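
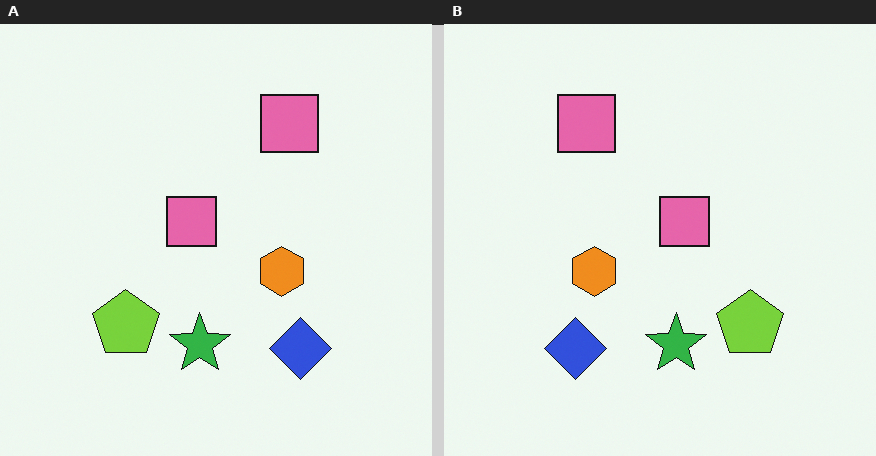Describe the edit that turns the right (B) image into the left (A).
Flipped horizontally (left ↔ right).

The lime pentagon is in the bottom-right of the right (B) image and the bottom-left of the left (A) — shapes on opposite sides of the vertical midline have swapped in a mirror flip.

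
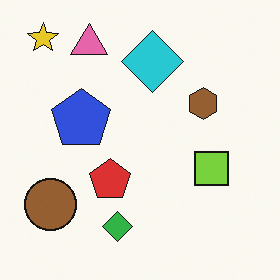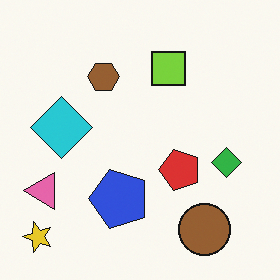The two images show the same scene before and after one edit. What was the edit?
This is the original image rotated 90° counter-clockwise.

The yellow star sits in the top-left of the first image and the bottom-left of the second — consistent with a whole-image 90° counter-clockwise rotation.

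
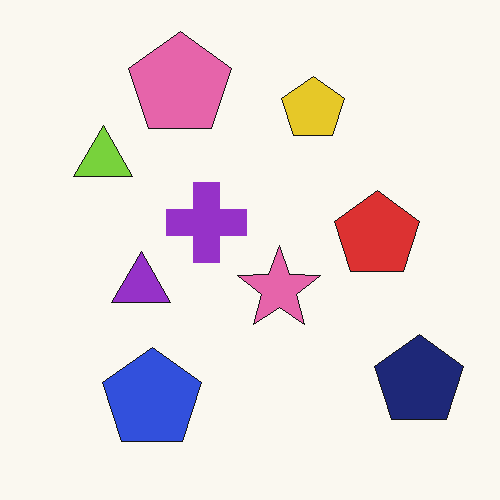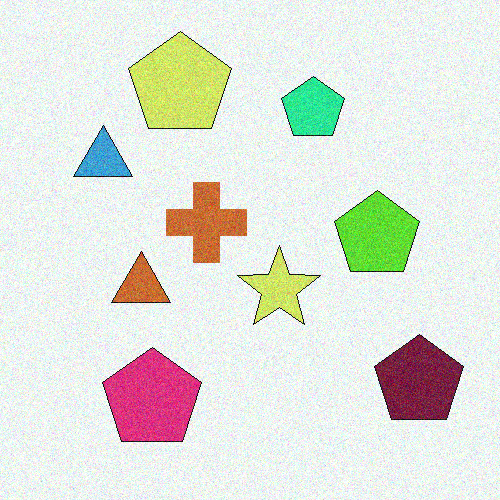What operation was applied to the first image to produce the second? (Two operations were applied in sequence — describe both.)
Hue-shifted noticeably, then degraded with moderate additive noise.

Every shape's color has rotated by the same amount around the hue wheel — a uniform hue shift. Random speckle covers the whole image, including the flat background.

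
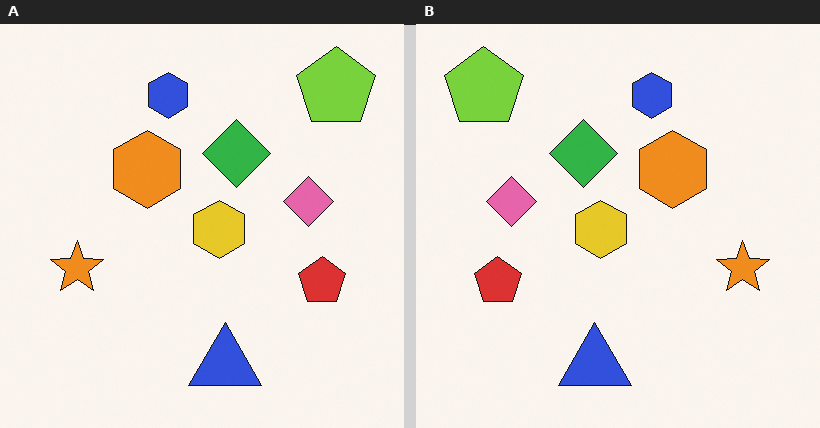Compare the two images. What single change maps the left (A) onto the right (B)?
The right (B) image is the left (A) flipped horizontally (left ↔ right).

The lime pentagon is in the top-right of the left (A) image and the top-left of the right (B) — shapes on opposite sides of the vertical midline have swapped in a mirror flip.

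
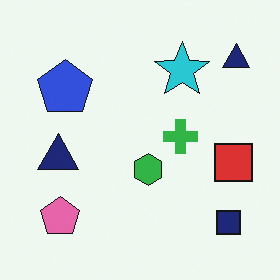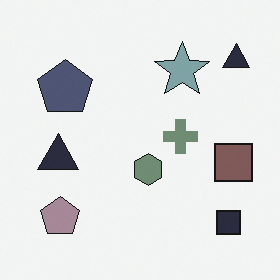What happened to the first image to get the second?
This is the original image heavily desaturated.

All colors are more muted and greyish — a global saturation change.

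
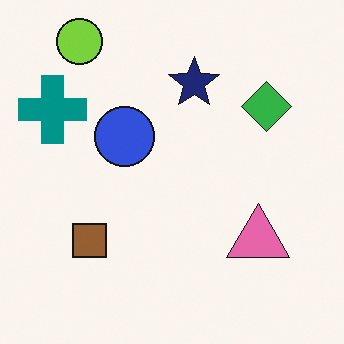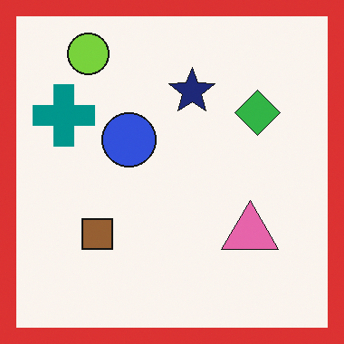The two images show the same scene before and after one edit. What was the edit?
The transformation is: framed with a red border.

A solid red frame runs around the edge of the second image, with the content slightly shrunk inside it.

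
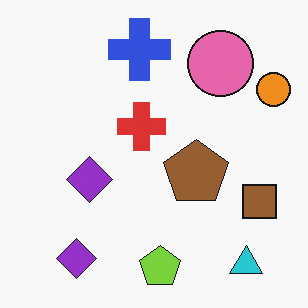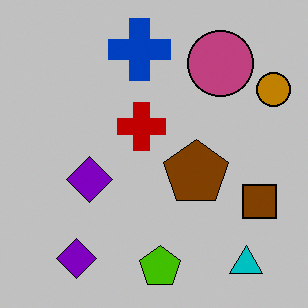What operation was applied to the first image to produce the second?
It was aggressively posterized.

Each flat color has snapped to a coarser quantized level — most visibly, the near-white background has dropped to a flat grey.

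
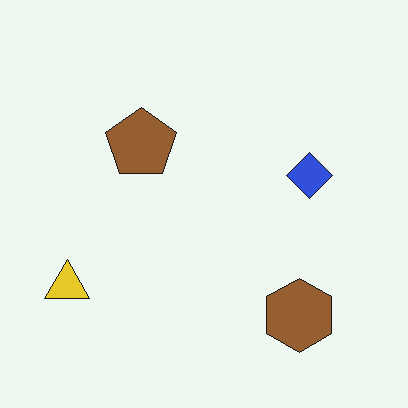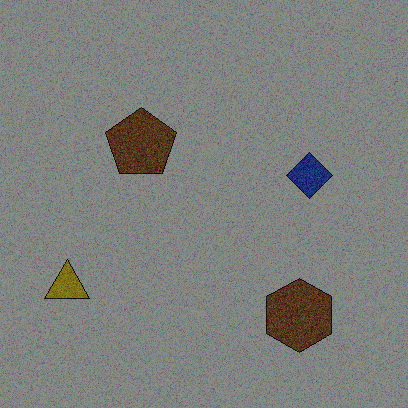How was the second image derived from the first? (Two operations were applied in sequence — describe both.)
The second image is the first degraded with heavy additive noise, then noticeably darkened.

Random speckle covers the whole image, including the flat background. Every pixel — background and shapes alike — is uniformly darkened.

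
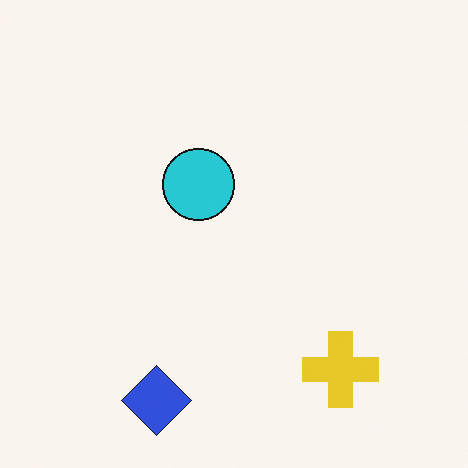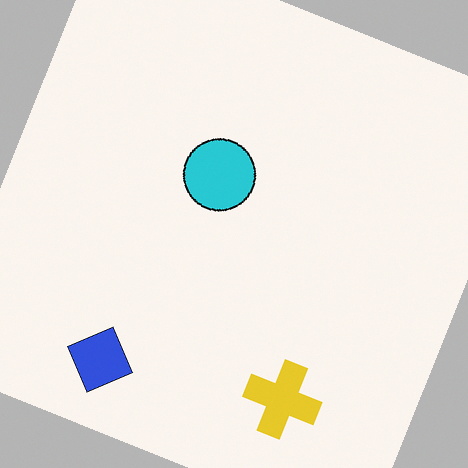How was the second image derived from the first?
It was rotated clockwise by a moderate amount.

Every shape is tilted by the same angle and the image corners show triangular fill wedges — a whole-image rotation by a non-right angle.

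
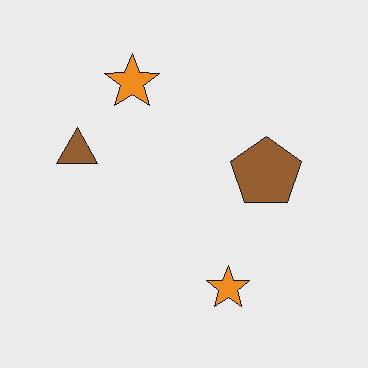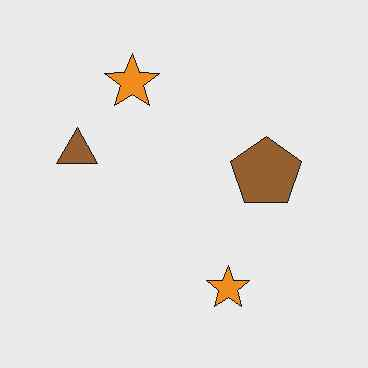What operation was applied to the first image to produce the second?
The image was given moderate JPEG compression.

Blocky 8×8 compression artifacts appear around shape edges and the flat background shows ringing — characteristic JPEG degradation.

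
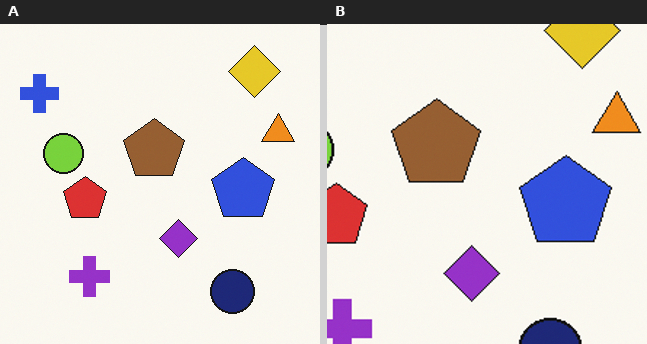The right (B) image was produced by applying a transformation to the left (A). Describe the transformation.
The transformation is: cropped slightly and scaled back up.

The visible shapes are larger and the field of view is narrower; shapes near the original edges may be partly or wholly outside the frame — a crop-and-rescale.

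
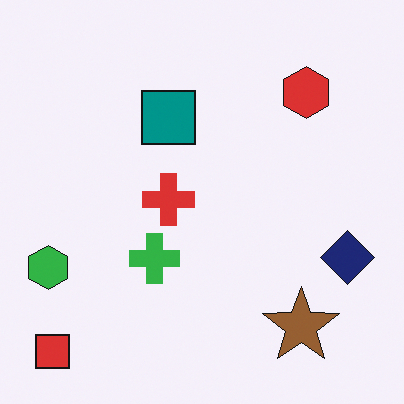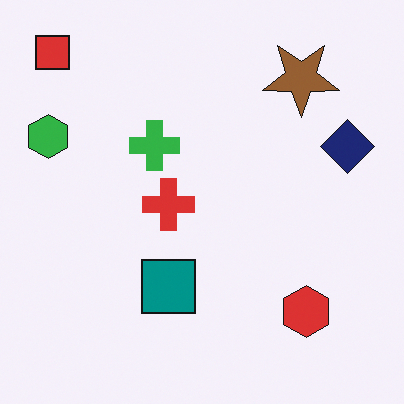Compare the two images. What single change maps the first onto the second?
This is the original image flipped vertically (top ↔ bottom).

The red square is in the bottom-left of the first image and the top-left of the second — shapes on opposite sides of the horizontal midline have swapped in a mirror flip.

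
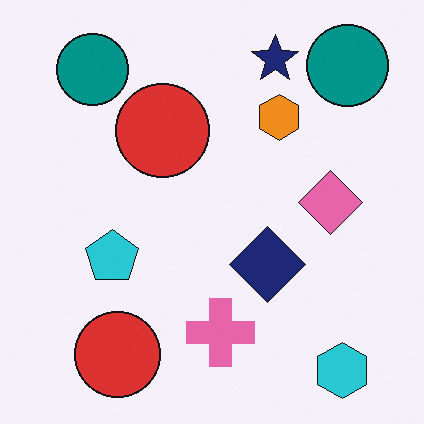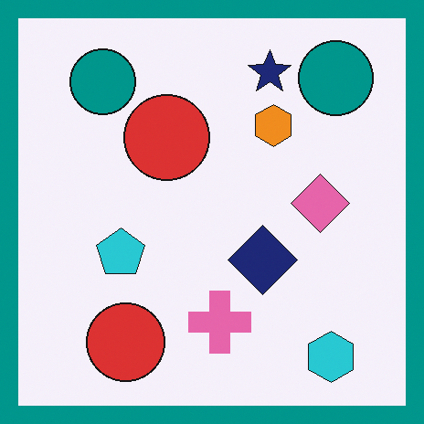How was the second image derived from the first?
The transformation is: framed with a teal border.

A solid teal frame runs around the edge of the second image, with the content slightly shrunk inside it.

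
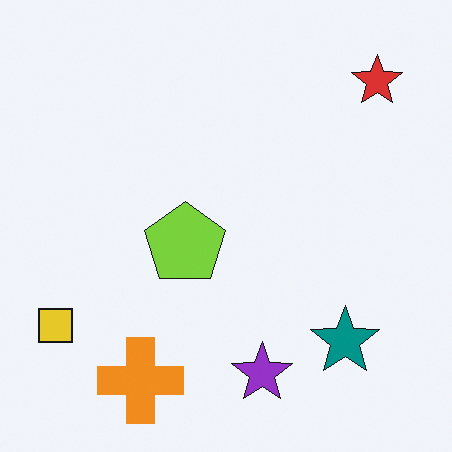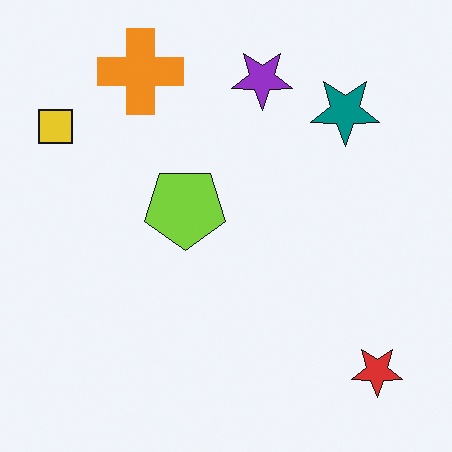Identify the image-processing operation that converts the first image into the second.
The second image is the first flipped vertically (top ↔ bottom).

The orange cross is in the bottom-left of the first image and the top-left of the second — shapes on opposite sides of the horizontal midline have swapped in a mirror flip.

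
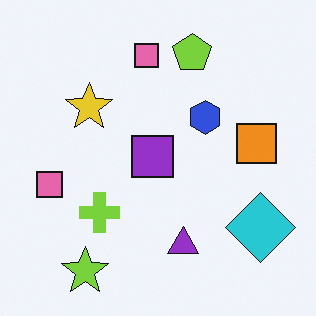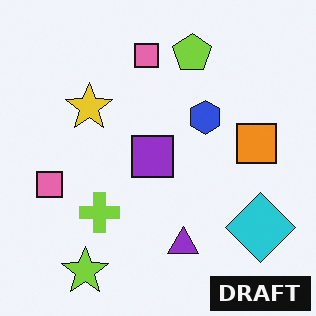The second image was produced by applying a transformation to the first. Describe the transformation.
The image was watermarked with the text "DRAFT" in the lower-right corner.

A dark label reading "DRAFT" appears in the lower-right corner.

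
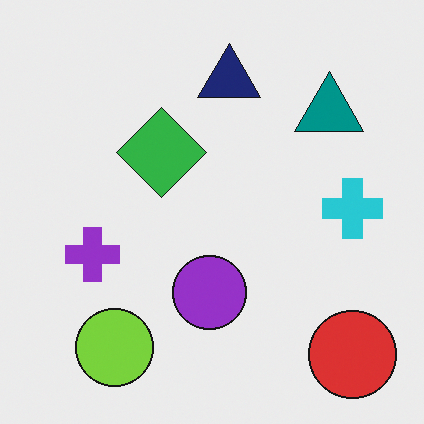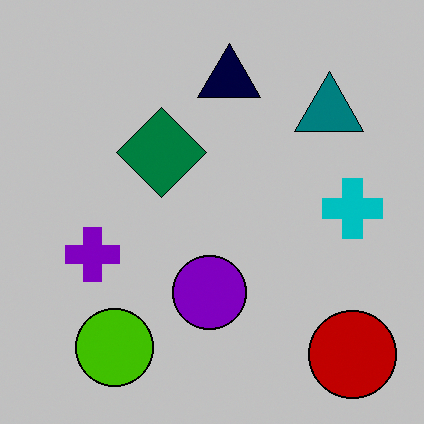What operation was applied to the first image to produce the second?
The image was aggressively posterized.

Each flat color has snapped to a coarser quantized level — most visibly, the near-white background has dropped to a flat grey.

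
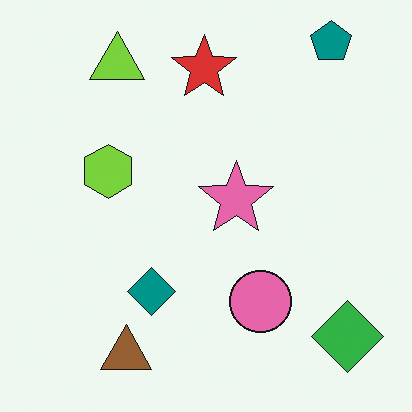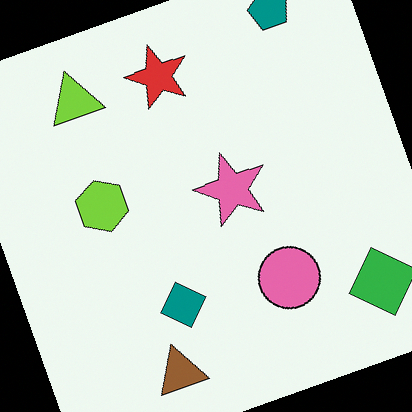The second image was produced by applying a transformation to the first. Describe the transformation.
Rotated counter-clockwise by a moderate amount.

Every shape is tilted by the same angle and the image corners show triangular fill wedges — a whole-image rotation by a non-right angle.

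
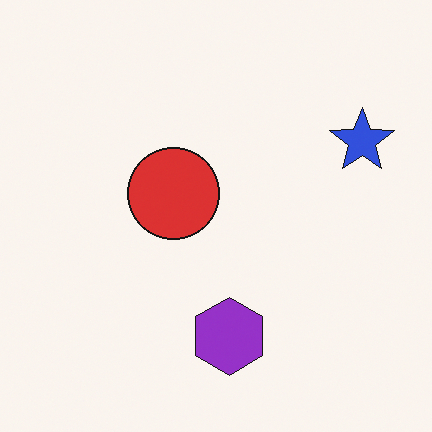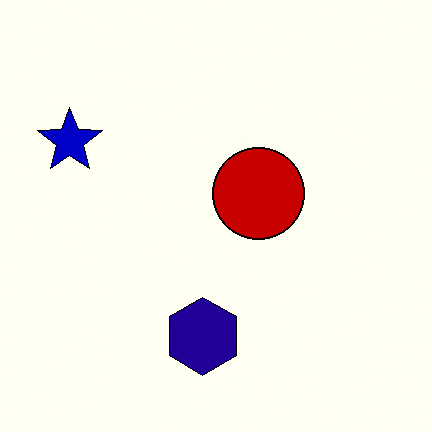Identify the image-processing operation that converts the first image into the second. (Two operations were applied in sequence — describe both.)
Given much higher contrast, then flipped horizontally (left ↔ right).

Tones are pushed away from mid-grey across the whole image — a global contrast change. The blue star is in the top-right of the first image and the top-left of the second — shapes on opposite sides of the vertical midline have swapped in a mirror flip.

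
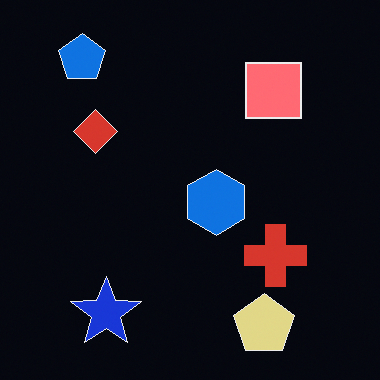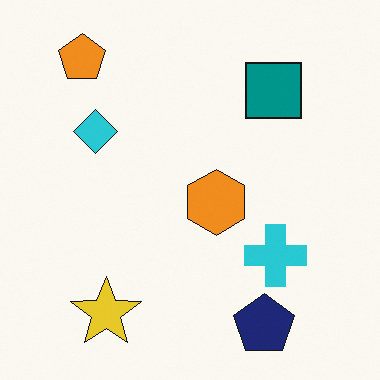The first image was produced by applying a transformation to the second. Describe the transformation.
The transformation is: color-inverted (negative).

The light background has become dark and every shape's color is its complement — a photographic negative.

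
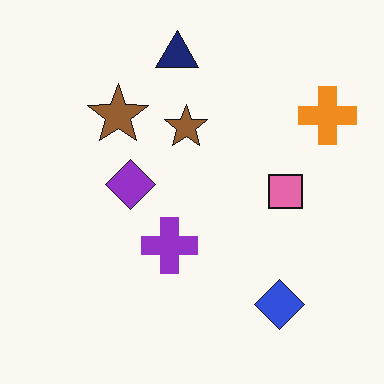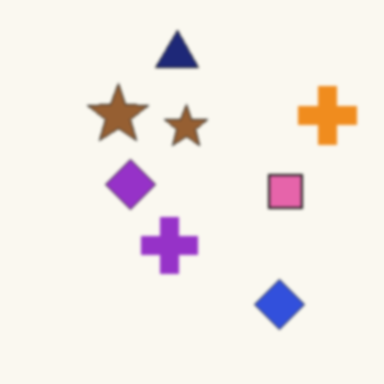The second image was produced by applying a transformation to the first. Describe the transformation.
This is the original image given a subtle gaussian blur.

Shape edges and outlines are uniformly softened across the whole image.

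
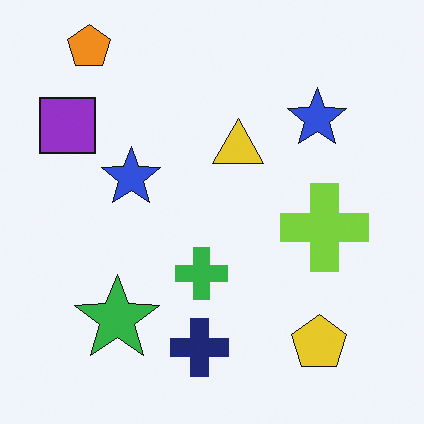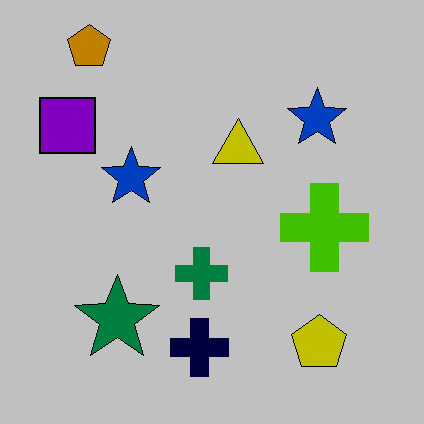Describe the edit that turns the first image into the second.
This is the original image aggressively posterized.

Each flat color has snapped to a coarser quantized level — most visibly, the near-white background has dropped to a flat grey.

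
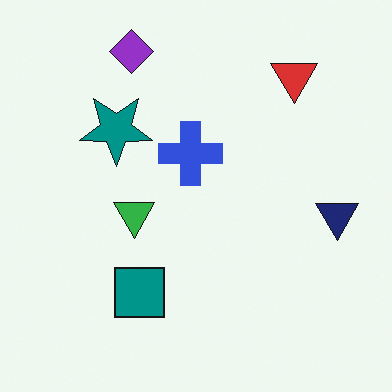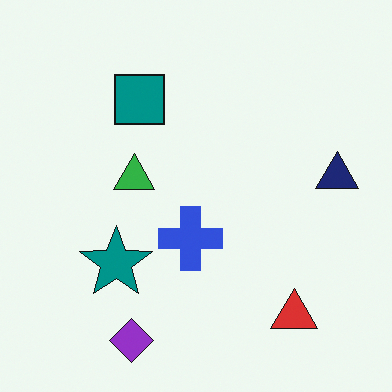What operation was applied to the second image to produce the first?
Flipped vertically (top ↔ bottom).

The purple diamond is in the bottom of the second image and the top of the first — shapes on opposite sides of the horizontal midline have swapped in a mirror flip.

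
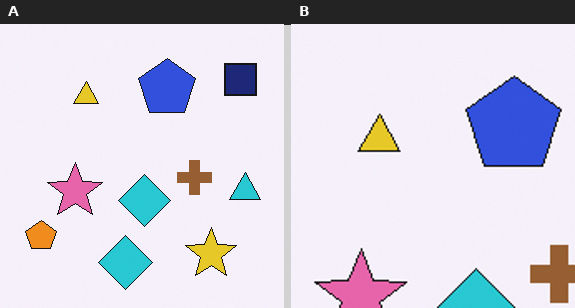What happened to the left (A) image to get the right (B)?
Cropped tightly and scaled back up.

The visible shapes are larger and the field of view is narrower; shapes near the original edges may be partly or wholly outside the frame — a crop-and-rescale.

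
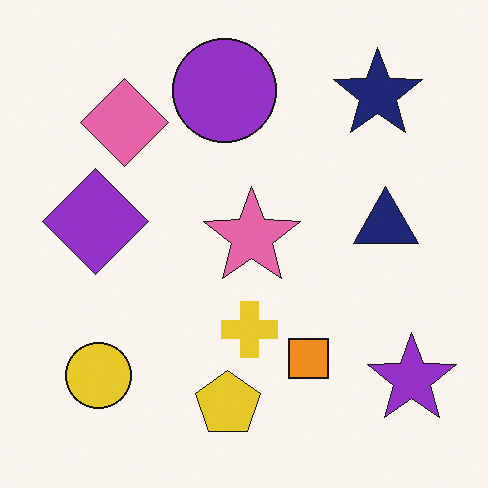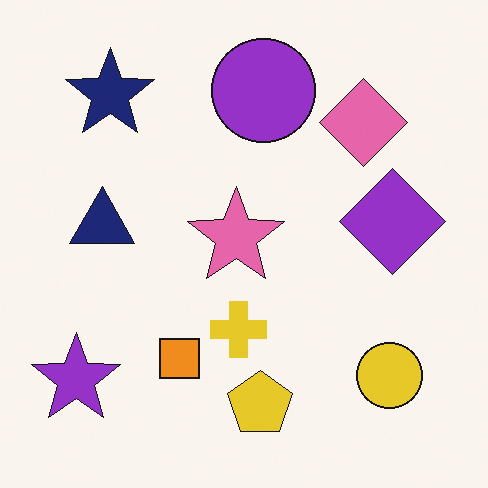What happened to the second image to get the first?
The first image is the second flipped horizontally (left ↔ right).

The purple star is in the bottom-left of the second image and the bottom-right of the first — shapes on opposite sides of the vertical midline have swapped in a mirror flip.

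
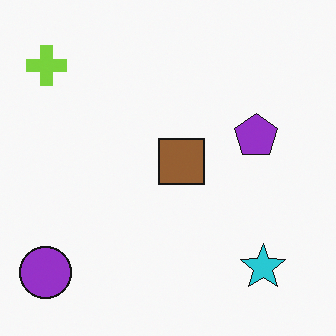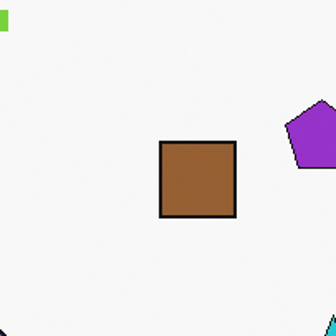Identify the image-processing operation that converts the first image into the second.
The image was cropped tightly and scaled back up.

The visible shapes are larger and the field of view is narrower; shapes near the original edges may be partly or wholly outside the frame — a crop-and-rescale.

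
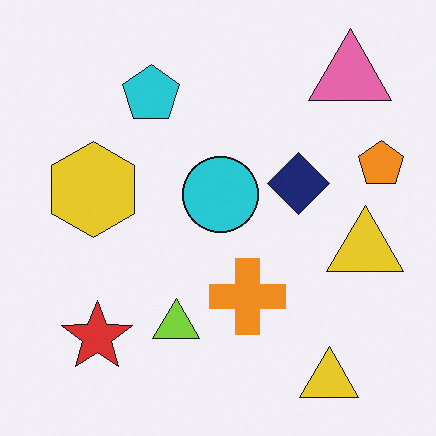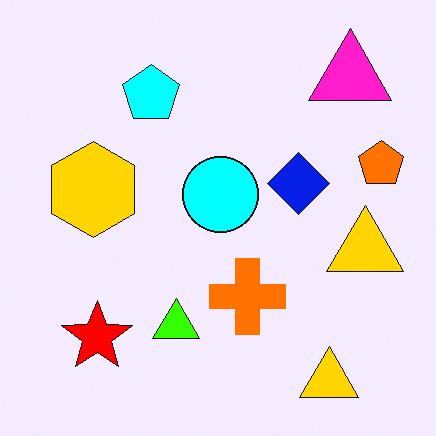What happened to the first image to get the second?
The transformation is: made much more vivid (saturation change).

All colors are more vivid — a global saturation change.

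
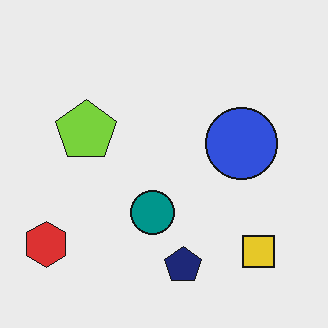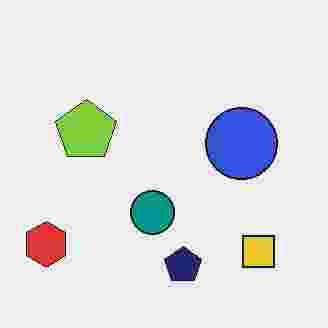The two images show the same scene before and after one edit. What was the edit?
The transformation is: degraded with heavy JPEG compression.

Blocky 8×8 compression artifacts appear around shape edges and the flat background shows ringing — characteristic JPEG degradation.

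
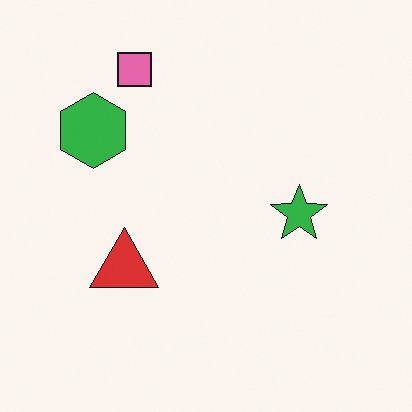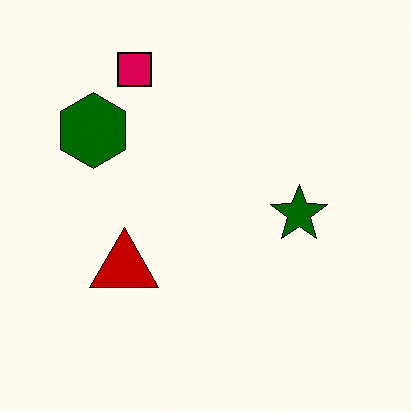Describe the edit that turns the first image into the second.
This is the original image boosted in contrast.

Tones are pushed away from mid-grey across the whole image — a global contrast change.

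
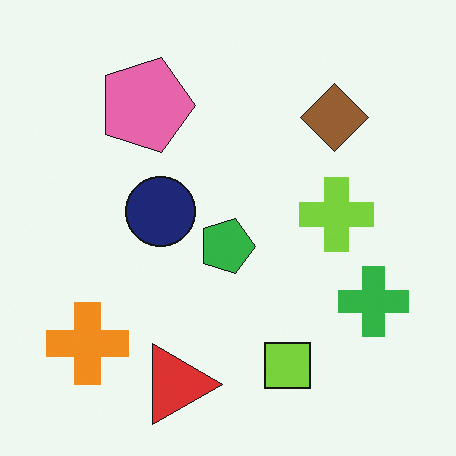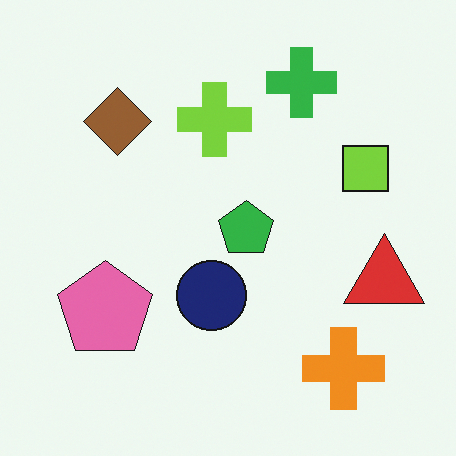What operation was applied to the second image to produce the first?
The image was rotated 90° clockwise.

The orange cross sits in the bottom-right of the second image and the bottom-left of the first — consistent with a whole-image 90° clockwise rotation.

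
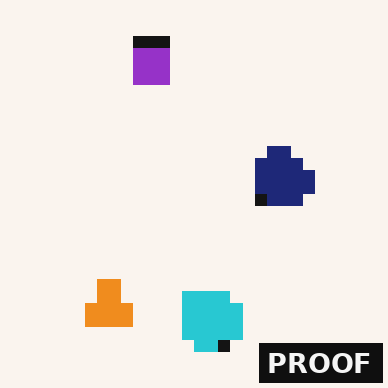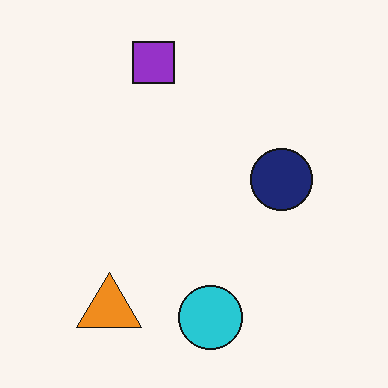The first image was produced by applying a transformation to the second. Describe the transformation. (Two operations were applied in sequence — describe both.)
The first image is the second heavily pixelated into large blocks, then watermarked with the text "PROOF" in the lower-right corner.

Shapes are reduced to large square blocks; fine edges and outlines are lost — a downscale-then-upscale (mosaic) effect. A dark label reading "PROOF" appears in the lower-right corner.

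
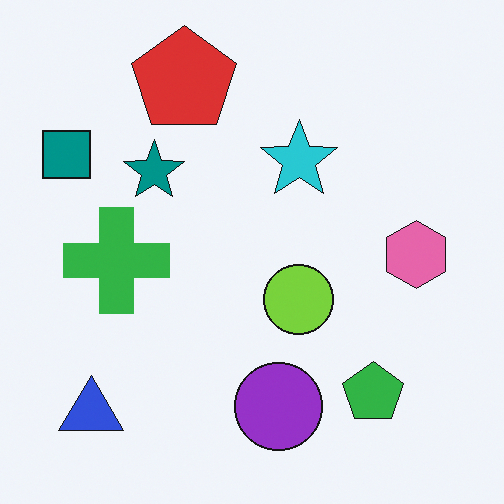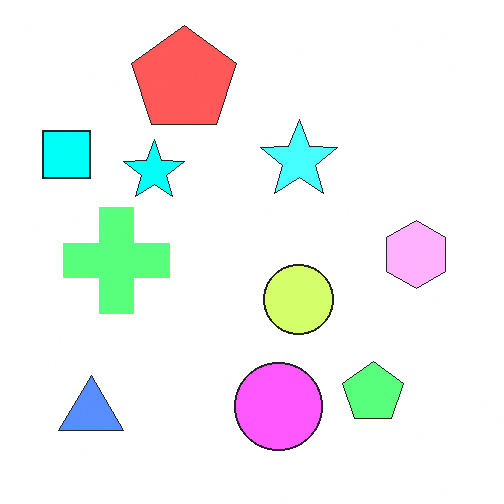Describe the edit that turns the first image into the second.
The second image is the first noticeably brightened.

Every pixel — background and shapes alike — is uniformly brightened.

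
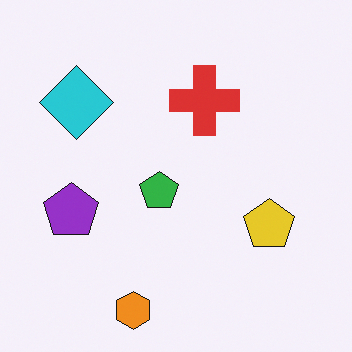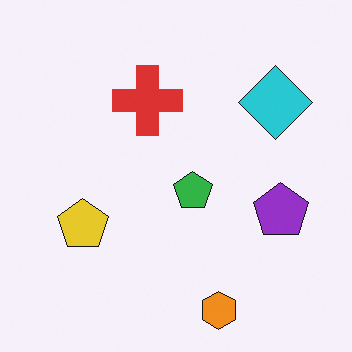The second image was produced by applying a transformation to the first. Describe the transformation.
The transformation is: flipped horizontally (left ↔ right).

The purple pentagon is in the left of the first image and the right of the second — shapes on opposite sides of the vertical midline have swapped in a mirror flip.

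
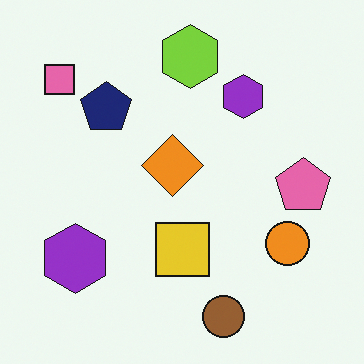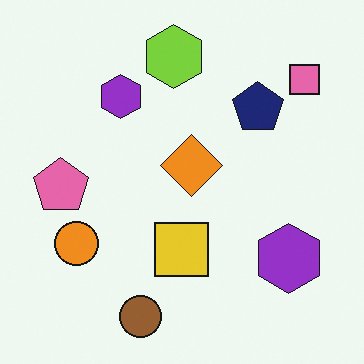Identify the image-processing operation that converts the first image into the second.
The second image is the first flipped horizontally (left ↔ right).

The pink square is in the top-left of the first image and the top-right of the second — shapes on opposite sides of the vertical midline have swapped in a mirror flip.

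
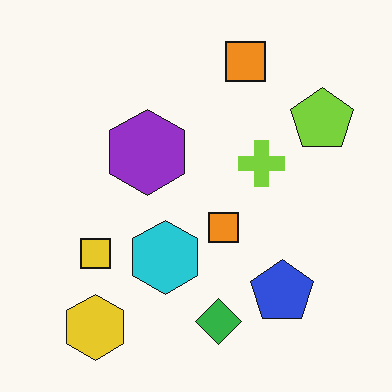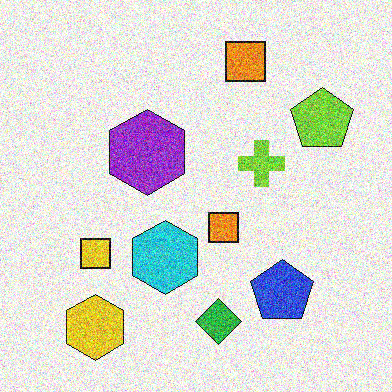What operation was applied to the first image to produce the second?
The image was degraded with strong gaussian noise.

Random speckle covers the whole image, including the flat background.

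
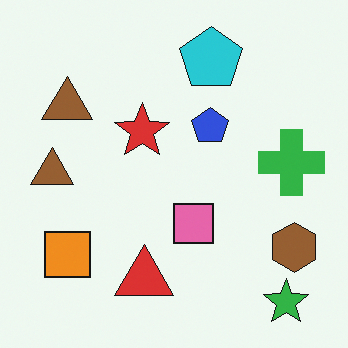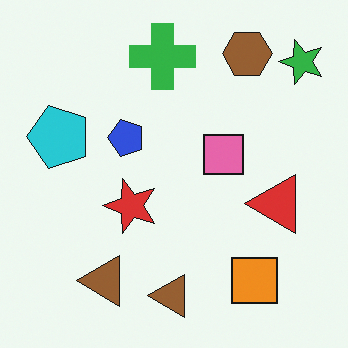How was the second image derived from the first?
This is the original image rotated 90° counter-clockwise.

The green star sits in the bottom-right of the first image and the top-right of the second — consistent with a whole-image 90° counter-clockwise rotation.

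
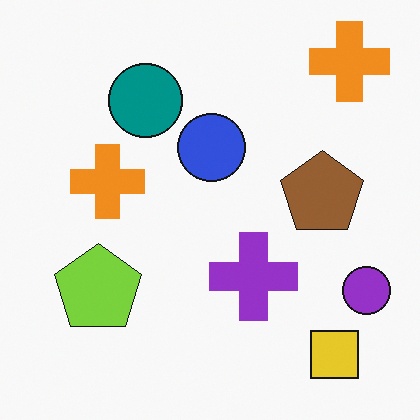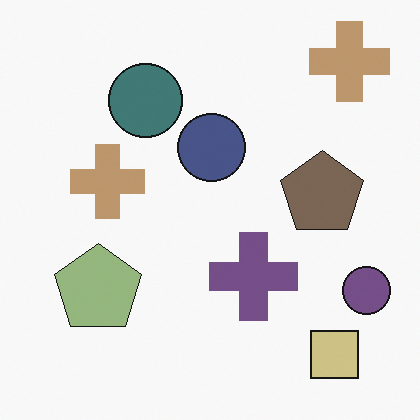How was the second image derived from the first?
It was heavily desaturated.

All colors are more muted and greyish — a global saturation change.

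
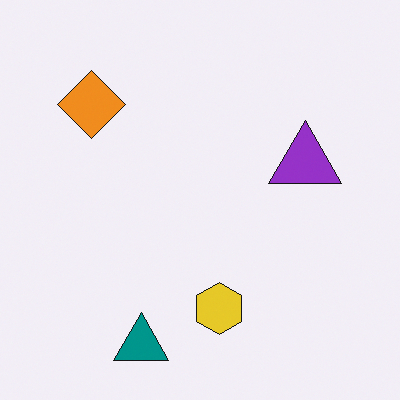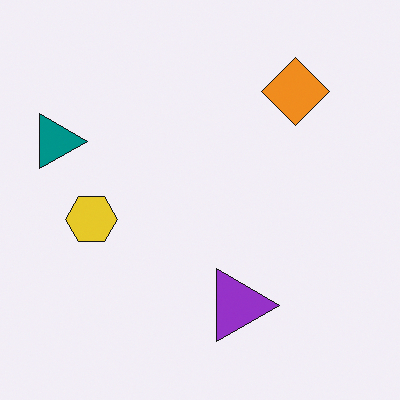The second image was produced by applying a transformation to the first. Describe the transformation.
Rotated 90° clockwise.

The teal triangle sits in the bottom of the first image and the left of the second — consistent with a whole-image 90° clockwise rotation.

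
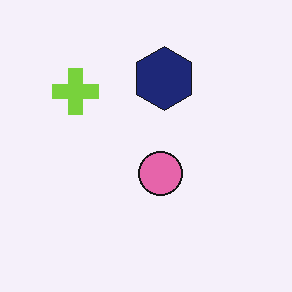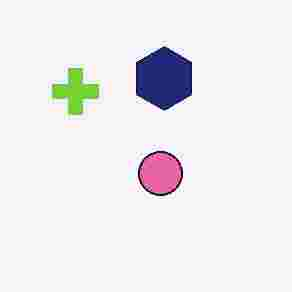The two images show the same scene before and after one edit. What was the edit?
The image was heavily JPEG-compressed with obvious blocking artifacts.

Blocky 8×8 compression artifacts appear around shape edges and the flat background shows ringing — characteristic JPEG degradation.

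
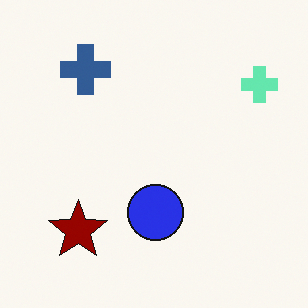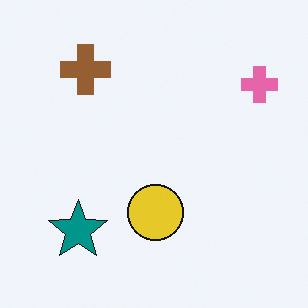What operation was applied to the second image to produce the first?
This is the original image hue-shifted by a large amount.

Every shape's color has rotated by the same amount around the hue wheel — a uniform hue shift.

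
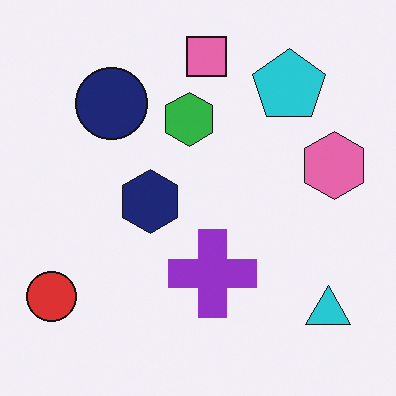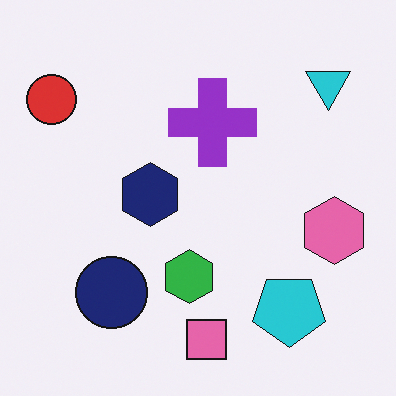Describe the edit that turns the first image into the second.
It was flipped vertically (top ↔ bottom).

The pink square is in the top of the first image and the bottom of the second — shapes on opposite sides of the horizontal midline have swapped in a mirror flip.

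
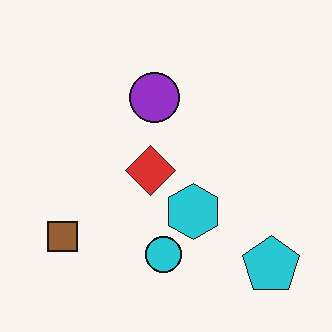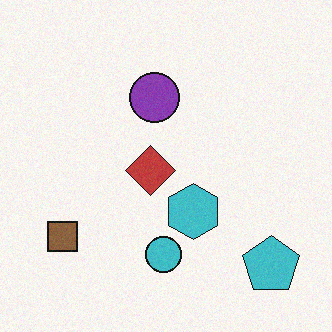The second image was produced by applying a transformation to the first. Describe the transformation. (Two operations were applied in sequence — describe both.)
This is the original image slightly desaturated, then degraded with light additive noise.

All colors are more muted and greyish — a global saturation change. Random speckle covers the whole image, including the flat background.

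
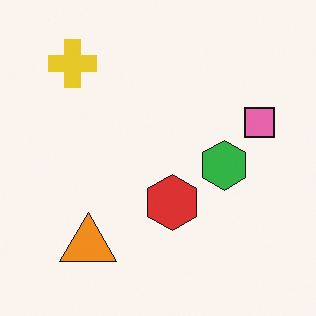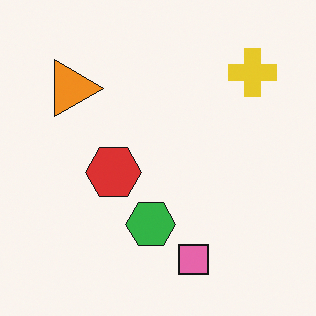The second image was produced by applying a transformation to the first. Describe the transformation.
Rotated 90° clockwise.

The yellow cross sits in the top-left of the first image and the top-right of the second — consistent with a whole-image 90° clockwise rotation.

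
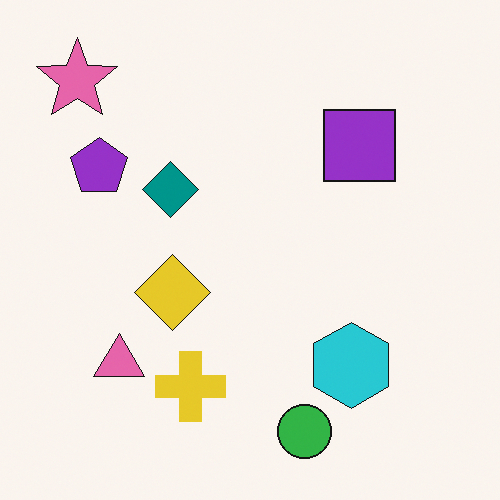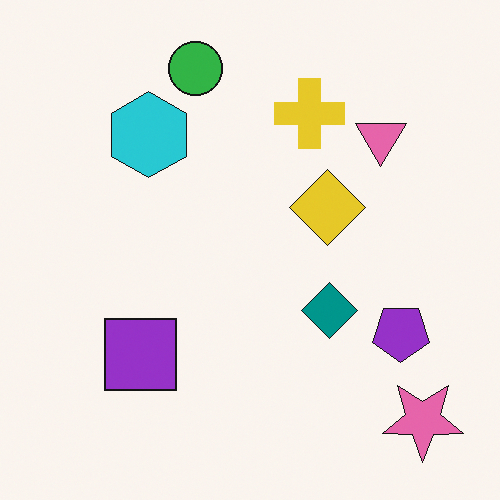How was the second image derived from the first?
Rotated 180°.

The pink star sits in the top-left of the first image and the bottom-right of the second — consistent with a whole-image 180° rotation.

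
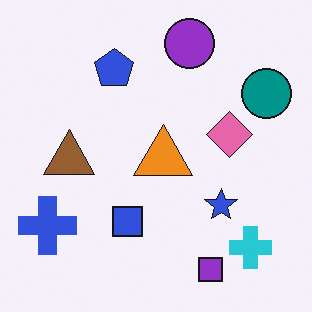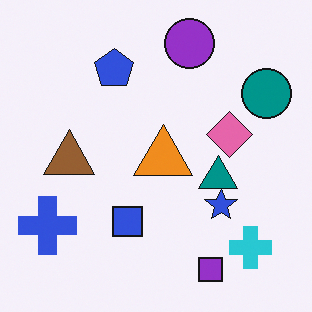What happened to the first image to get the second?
The image was overlaid with an additional teal triangle.

A teal triangle appears in the second image that is absent from the first.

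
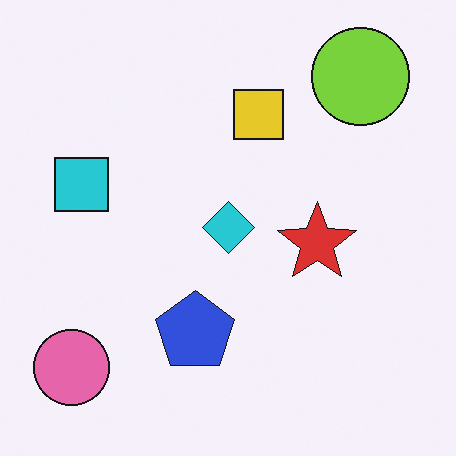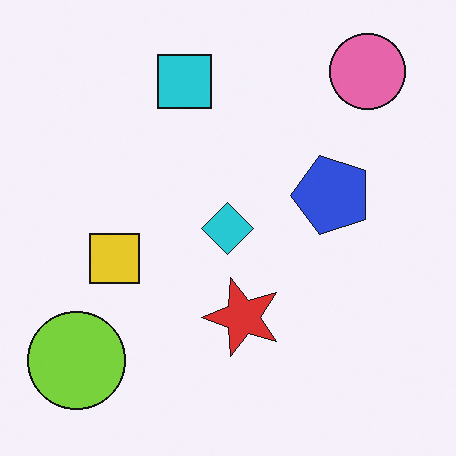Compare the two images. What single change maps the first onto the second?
The transformation is: transposed (reflected across the top-left ↔ bottom-right diagonal).

Shapes have swapped their row and column positions — what was in the top-right is now in the bottom-left — a diagonal reflection.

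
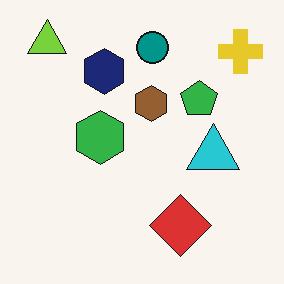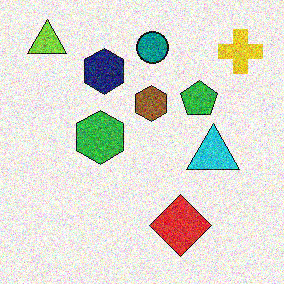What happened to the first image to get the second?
The second image is the first degraded with heavy additive noise.

Random speckle covers the whole image, including the flat background.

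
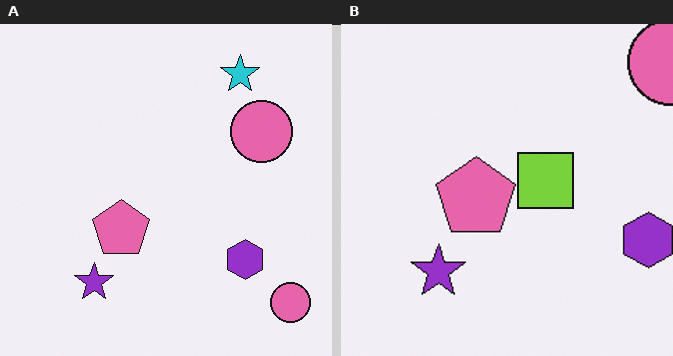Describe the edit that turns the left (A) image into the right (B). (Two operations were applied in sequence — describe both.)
The right (B) image is the left (A) cropped slightly and scaled back up, then overlaid with an additional lime square.

The visible shapes are larger and the field of view is narrower; shapes near the original edges may be partly or wholly outside the frame — a crop-and-rescale. A lime square appears in the right (B) image that is absent from the left (A).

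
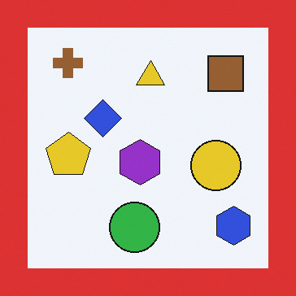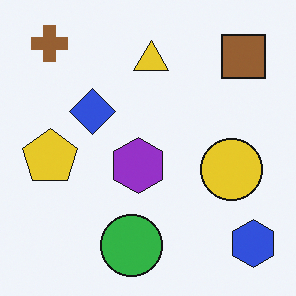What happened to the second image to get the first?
The image was framed with a red border.

A solid red frame runs around the edge of the first image, with the content slightly shrunk inside it.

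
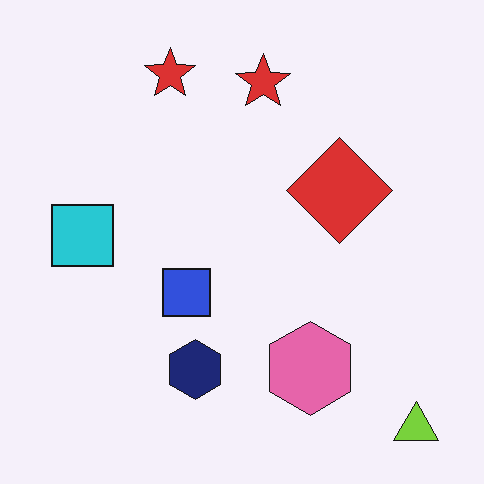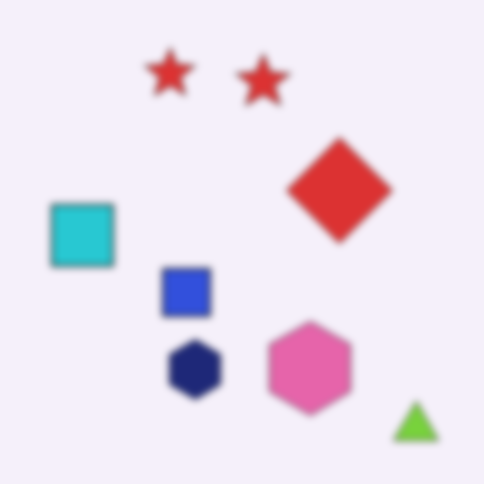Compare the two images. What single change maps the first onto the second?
The transformation is: moderately blurred.

Shape edges and outlines are uniformly softened across the whole image.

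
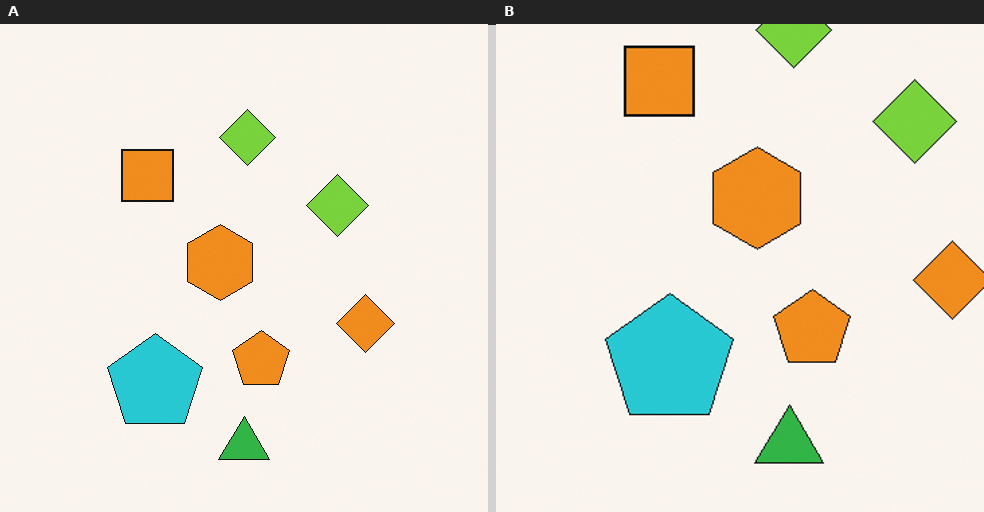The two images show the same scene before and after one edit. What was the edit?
Cropped slightly and scaled back up.

The visible shapes are larger and the field of view is narrower; shapes near the original edges may be partly or wholly outside the frame — a crop-and-rescale.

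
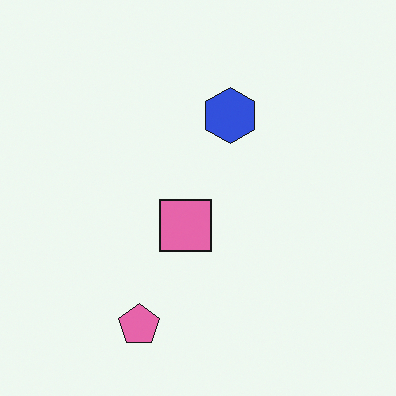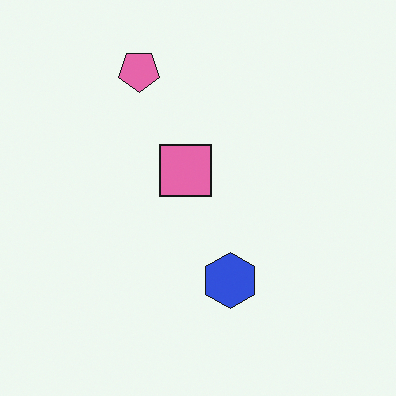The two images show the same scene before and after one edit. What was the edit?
The transformation is: flipped vertically (top ↔ bottom).

The pink pentagon is in the bottom of the first image and the top of the second — shapes on opposite sides of the horizontal midline have swapped in a mirror flip.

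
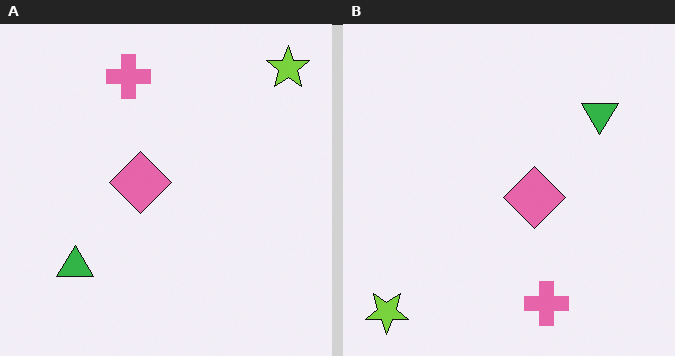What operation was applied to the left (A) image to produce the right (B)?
The transformation is: rotated 180°.

The lime star sits in the top-right of the left (A) image and the bottom-left of the right (B) — consistent with a whole-image 180° rotation.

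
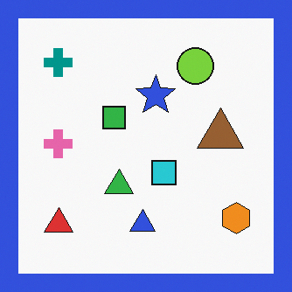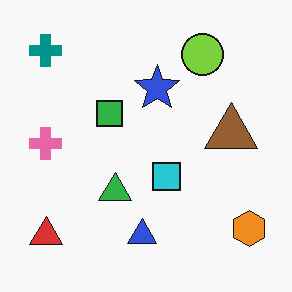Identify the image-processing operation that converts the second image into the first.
It was framed with a blue border.

A solid blue frame runs around the edge of the first image, with the content slightly shrunk inside it.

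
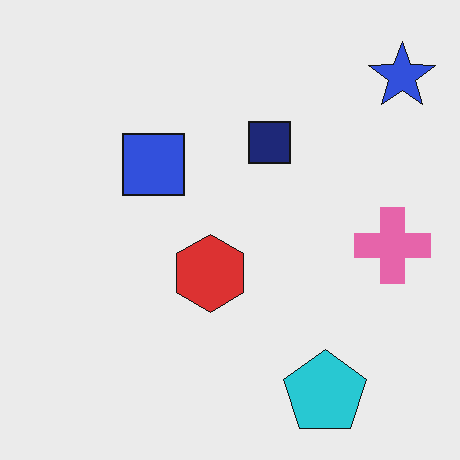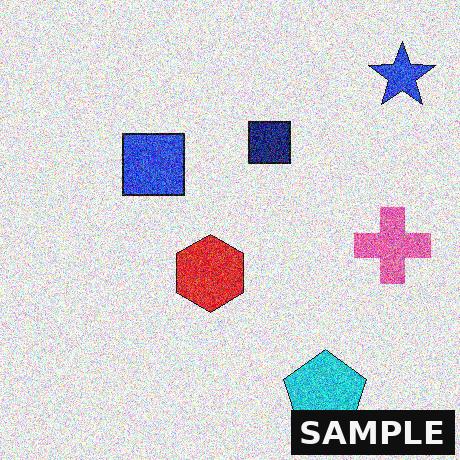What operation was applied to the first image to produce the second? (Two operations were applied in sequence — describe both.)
The image was degraded with strong gaussian noise, then watermarked with the text "SAMPLE" in the lower-right corner.

Random speckle covers the whole image, including the flat background. A dark label reading "SAMPLE" appears in the lower-right corner.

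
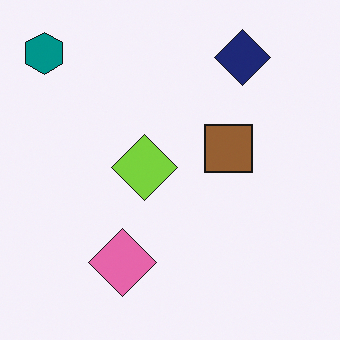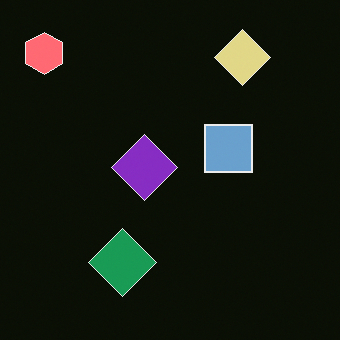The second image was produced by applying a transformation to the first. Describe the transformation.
It was color-inverted (negative).

The light background has become dark and every shape's color is its complement — a photographic negative.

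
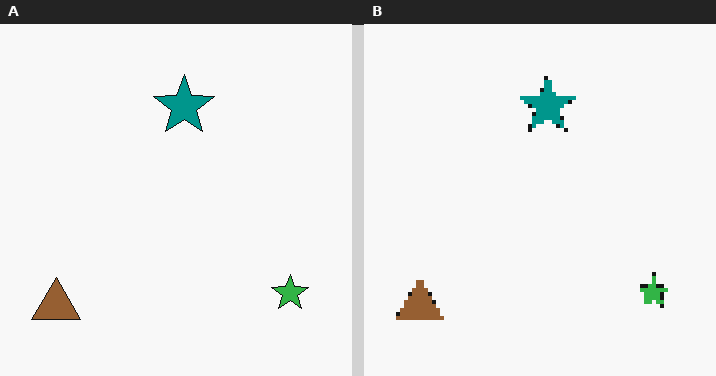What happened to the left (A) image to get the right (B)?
The right (B) image is the left (A) lightly pixelated (a mild mosaic effect).

Shapes are reduced to large square blocks; fine edges and outlines are lost — a downscale-then-upscale (mosaic) effect.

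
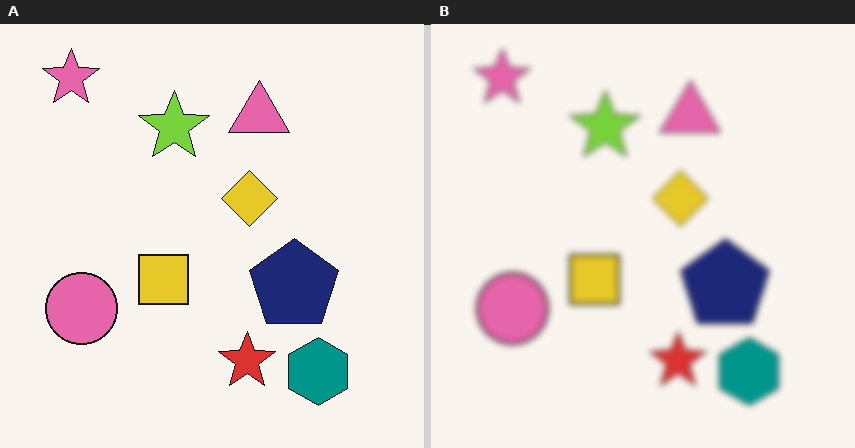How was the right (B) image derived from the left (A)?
The transformation is: noticeably gaussian-blurred.

Shape edges and outlines are uniformly softened across the whole image.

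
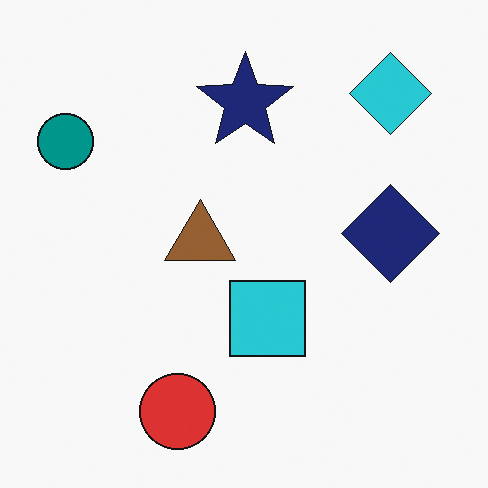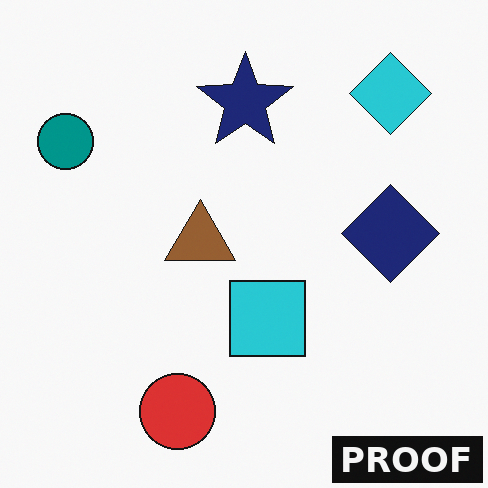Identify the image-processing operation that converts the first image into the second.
This is the original image watermarked with the text "PROOF" in the lower-right corner.

A dark label reading "PROOF" appears in the lower-right corner.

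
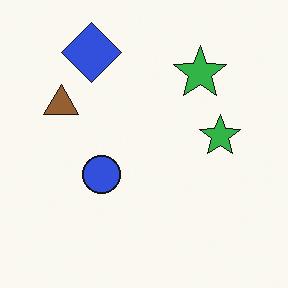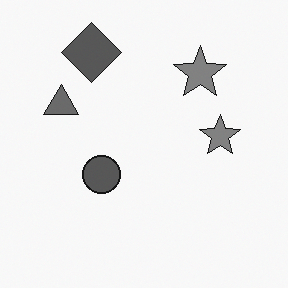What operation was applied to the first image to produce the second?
The transformation is: converted to grayscale.

All color is removed — every shape is now a shade of grey.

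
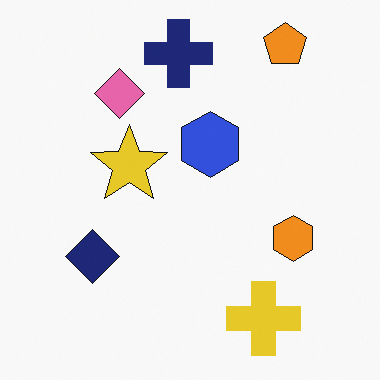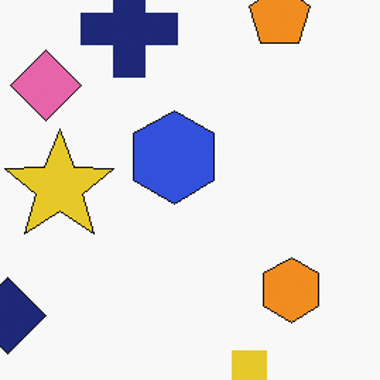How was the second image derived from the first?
Cropped slightly and scaled back up.

The visible shapes are larger and the field of view is narrower; shapes near the original edges may be partly or wholly outside the frame — a crop-and-rescale.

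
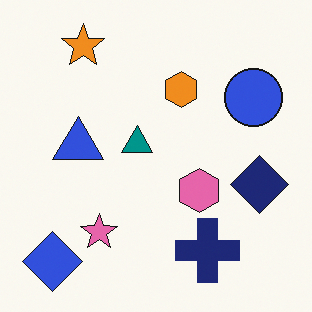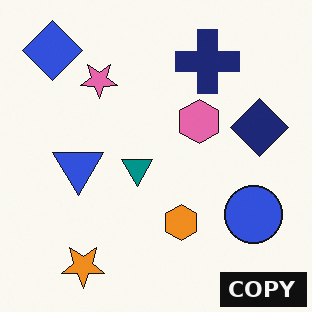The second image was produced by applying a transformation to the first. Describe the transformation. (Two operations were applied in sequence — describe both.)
It was flipped vertically (top ↔ bottom), then watermarked with the text "COPY" in the lower-right corner.

The orange star is in the top-left of the first image and the bottom-left of the second — shapes on opposite sides of the horizontal midline have swapped in a mirror flip. A dark label reading "COPY" appears in the lower-right corner.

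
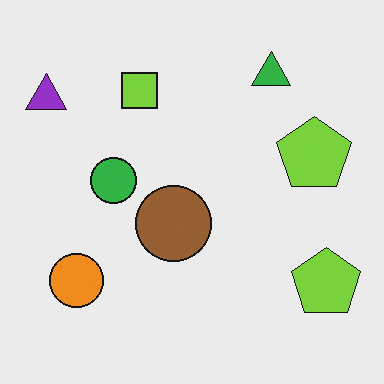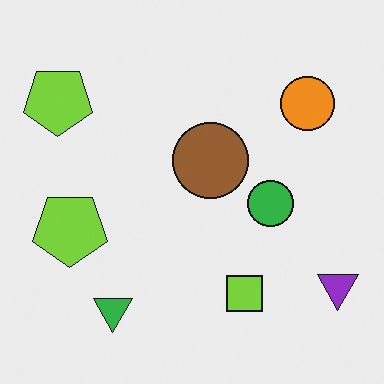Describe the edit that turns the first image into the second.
The image was rotated 180°.

The purple triangle sits in the top-left of the first image and the bottom-right of the second — consistent with a whole-image 180° rotation.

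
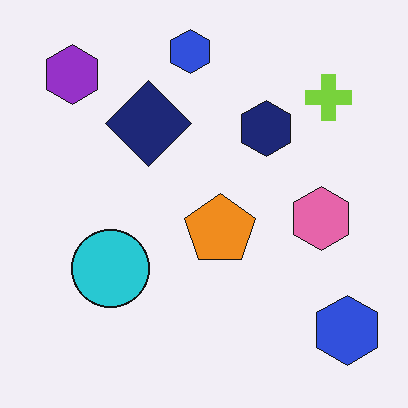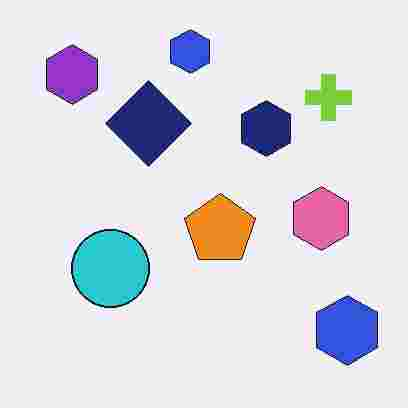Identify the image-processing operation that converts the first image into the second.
This is the original image heavily JPEG-compressed with obvious blocking artifacts.

Blocky 8×8 compression artifacts appear around shape edges and the flat background shows ringing — characteristic JPEG degradation.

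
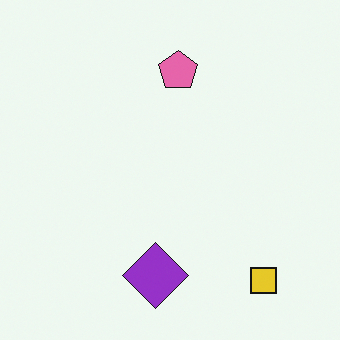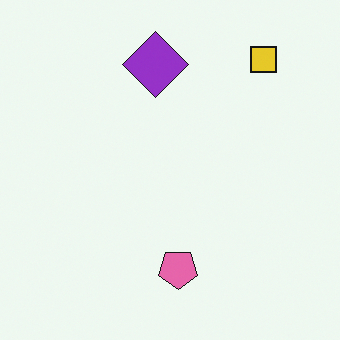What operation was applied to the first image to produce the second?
The transformation is: flipped vertically (top ↔ bottom).

The yellow square is in the bottom-right of the first image and the top-right of the second — shapes on opposite sides of the horizontal midline have swapped in a mirror flip.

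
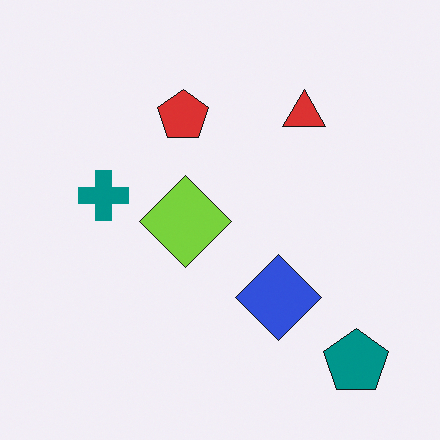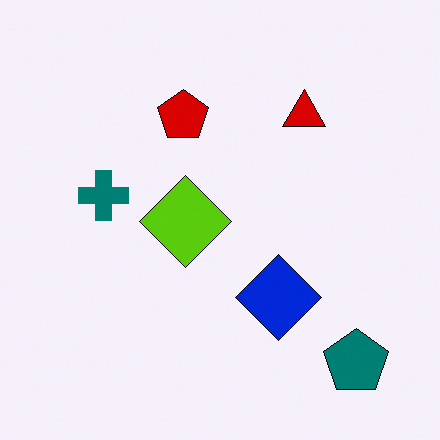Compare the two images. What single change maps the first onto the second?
It was given slightly increased contrast.

Tones are pushed away from mid-grey across the whole image — a global contrast change.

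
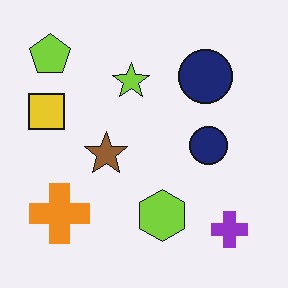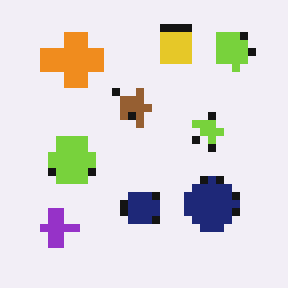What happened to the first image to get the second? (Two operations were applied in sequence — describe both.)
It was rotated 90° clockwise, then moderately pixelated.

The lime pentagon sits in the top-left of the first image and the top-right of the second — consistent with a whole-image 90° clockwise rotation. Shapes are reduced to large square blocks; fine edges and outlines are lost — a downscale-then-upscale (mosaic) effect.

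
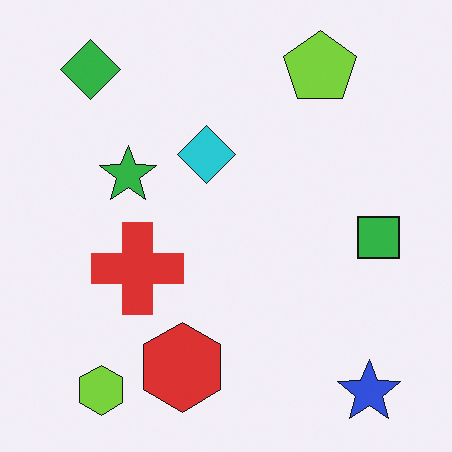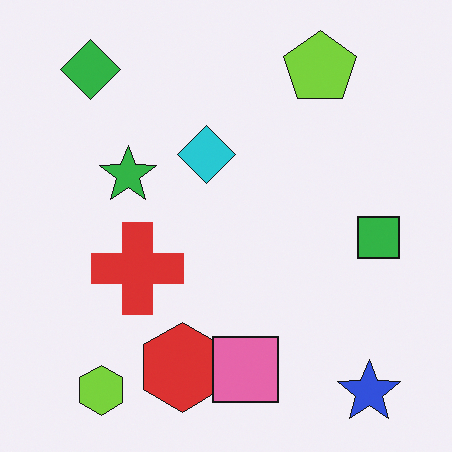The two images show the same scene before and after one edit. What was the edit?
It was overlaid with an additional pink square.

A pink square appears in the second image that is absent from the first.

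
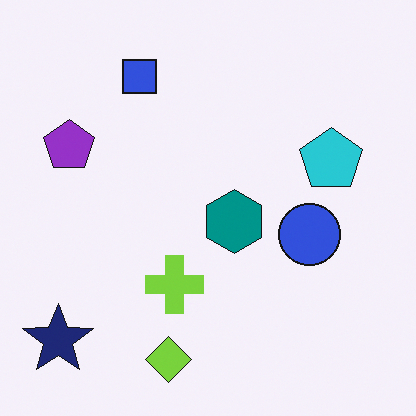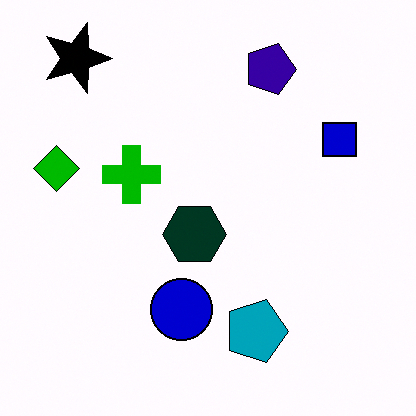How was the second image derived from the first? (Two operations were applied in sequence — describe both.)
This is the original image rotated 90° clockwise, then boosted in contrast.

The navy star sits in the bottom-left of the first image and the top-left of the second — consistent with a whole-image 90° clockwise rotation. Tones are pushed away from mid-grey across the whole image — a global contrast change.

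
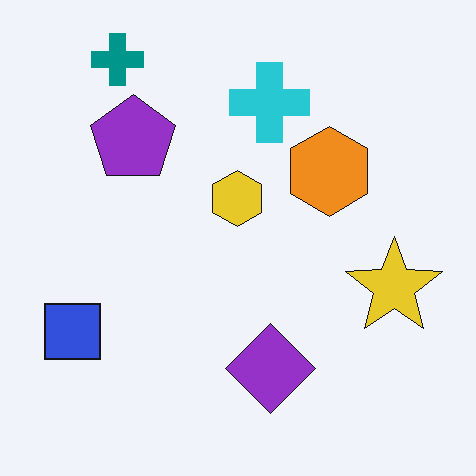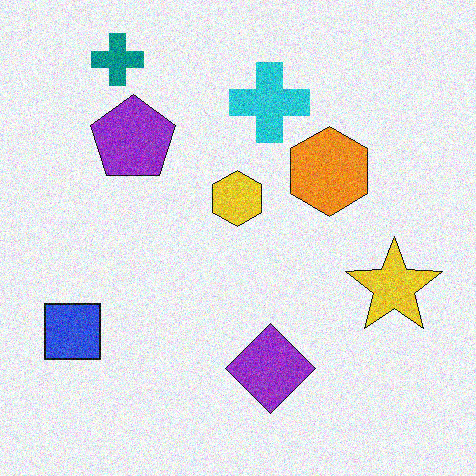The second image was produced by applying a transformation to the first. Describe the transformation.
Degraded with moderate additive noise.

Random speckle covers the whole image, including the flat background.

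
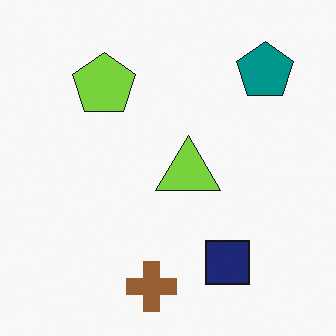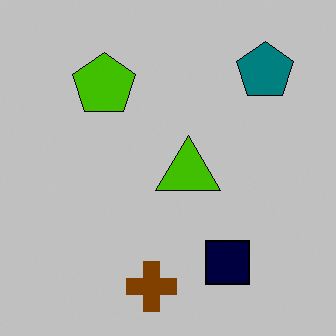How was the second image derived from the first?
The transformation is: aggressively posterized.

Each flat color has snapped to a coarser quantized level — most visibly, the near-white background has dropped to a flat grey.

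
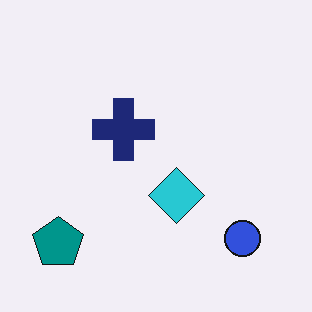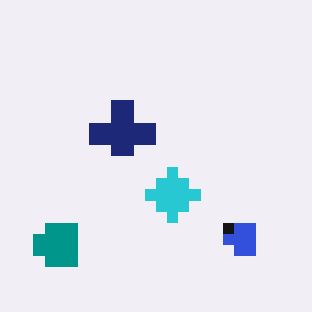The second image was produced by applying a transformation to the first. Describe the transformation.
The second image is the first heavily pixelated into large blocks.

Shapes are reduced to large square blocks; fine edges and outlines are lost — a downscale-then-upscale (mosaic) effect.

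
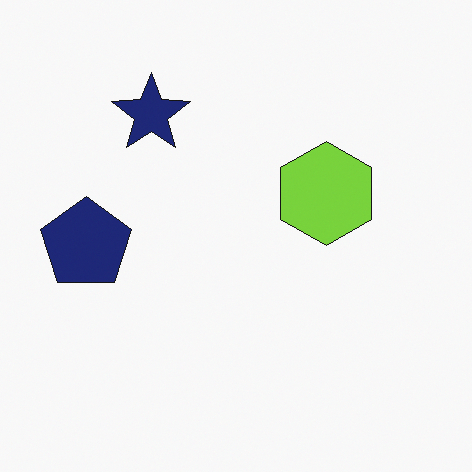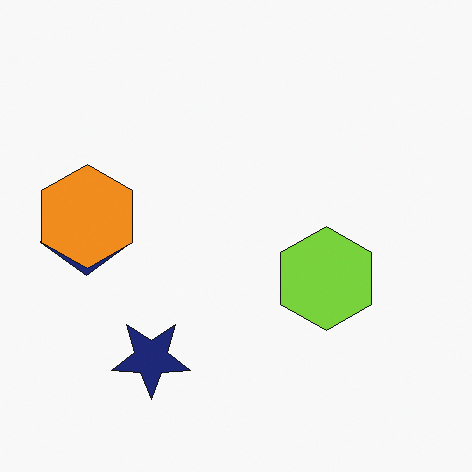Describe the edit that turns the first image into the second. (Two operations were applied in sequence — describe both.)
It was flipped vertically (top ↔ bottom), then overlaid with an additional orange hexagon.

The navy star is in the top-left of the first image and the bottom-left of the second — shapes on opposite sides of the horizontal midline have swapped in a mirror flip. An orange hexagon appears in the second image that is absent from the first.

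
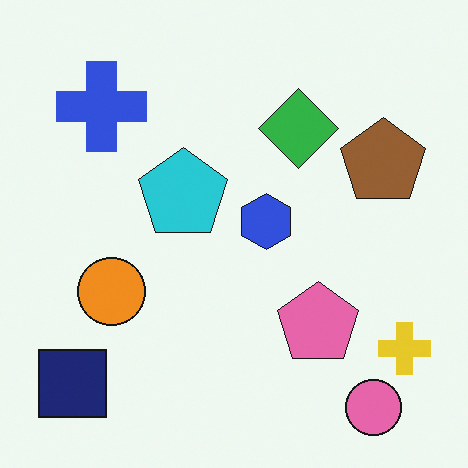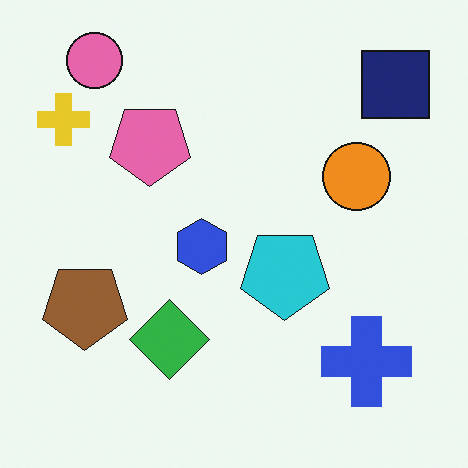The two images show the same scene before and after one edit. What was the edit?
Rotated 180°.

The pink circle sits in the bottom-right of the first image and the top-left of the second — consistent with a whole-image 180° rotation.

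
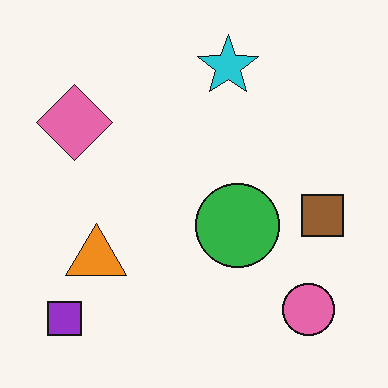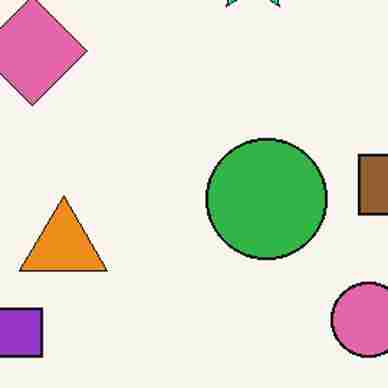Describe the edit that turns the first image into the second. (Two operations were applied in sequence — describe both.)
This is the original image cropped slightly and scaled back up, then heavily JPEG-compressed with obvious blocking artifacts.

The visible shapes are larger and the field of view is narrower; shapes near the original edges may be partly or wholly outside the frame — a crop-and-rescale. Blocky 8×8 compression artifacts appear around shape edges and the flat background shows ringing — characteristic JPEG degradation.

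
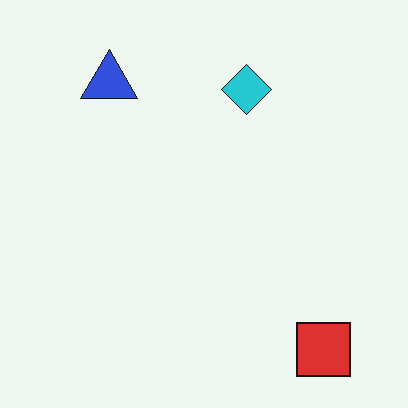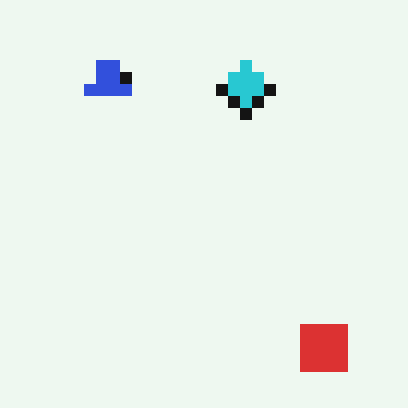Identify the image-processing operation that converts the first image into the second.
It was heavily pixelated into large blocks.

Shapes are reduced to large square blocks; fine edges and outlines are lost — a downscale-then-upscale (mosaic) effect.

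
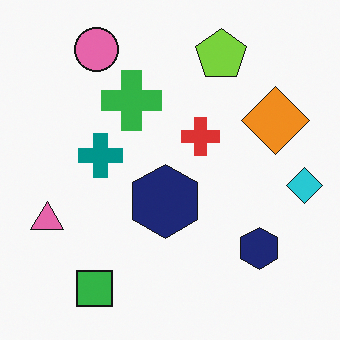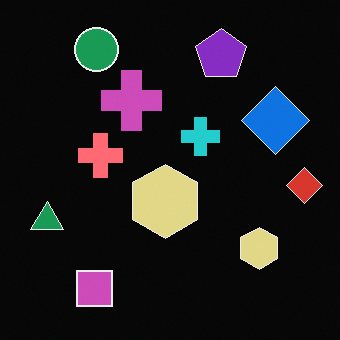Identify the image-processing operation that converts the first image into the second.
The second image is the first color-inverted (negative).

The light background has become dark and every shape's color is its complement — a photographic negative.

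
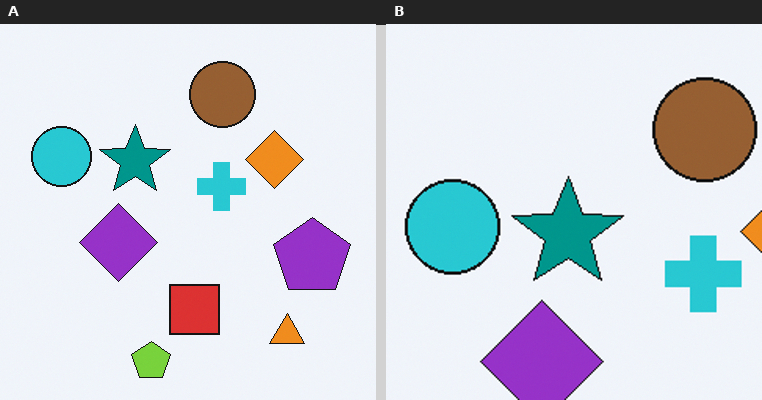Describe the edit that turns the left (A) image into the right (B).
Cropped slightly and scaled back up.

The visible shapes are larger and the field of view is narrower; shapes near the original edges may be partly or wholly outside the frame — a crop-and-rescale.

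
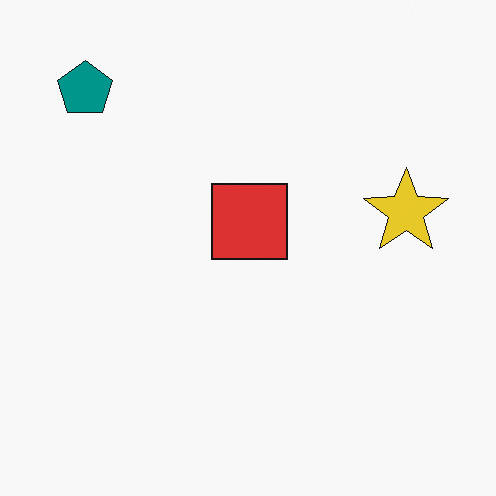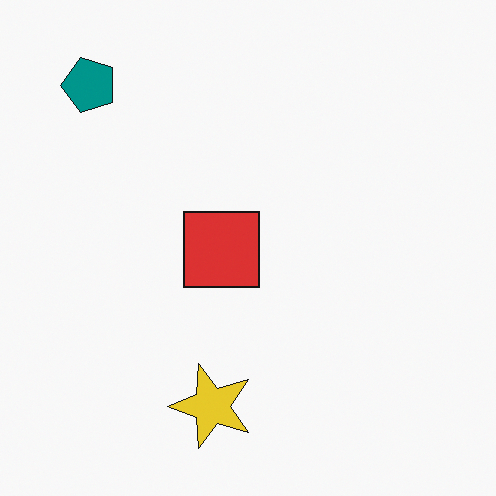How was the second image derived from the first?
It was transposed (reflected across the top-left ↔ bottom-right diagonal).

Shapes have swapped their row and column positions — what was in the top-right is now in the bottom-left — a diagonal reflection.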